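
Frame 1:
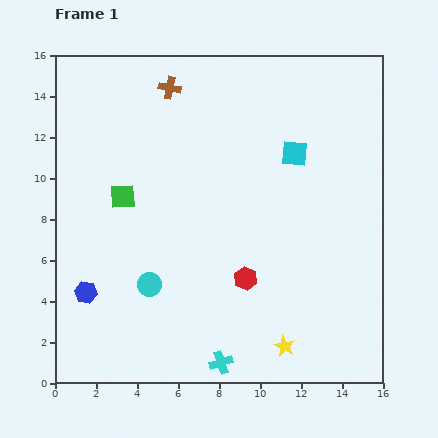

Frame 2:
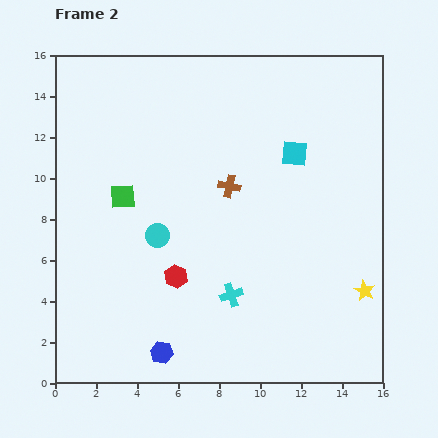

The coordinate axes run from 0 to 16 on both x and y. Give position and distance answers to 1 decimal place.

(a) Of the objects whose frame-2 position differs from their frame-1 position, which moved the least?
the cyan circle

(moved 2.4)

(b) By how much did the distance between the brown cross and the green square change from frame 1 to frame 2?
-0.6

Distance in frame 1: 5.8. Distance in frame 2: 5.2.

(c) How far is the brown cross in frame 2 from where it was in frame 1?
5.6

The brown cross moved from (5.6, 14.4) to (8.5, 9.6), a distance of √(2.9² + 4.8²) ≈ 5.6.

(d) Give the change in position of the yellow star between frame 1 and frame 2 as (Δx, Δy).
(3.9, 2.7)

The yellow star was at (11.2, 1.8) in frame 1 and (15.1, 4.5) in frame 2.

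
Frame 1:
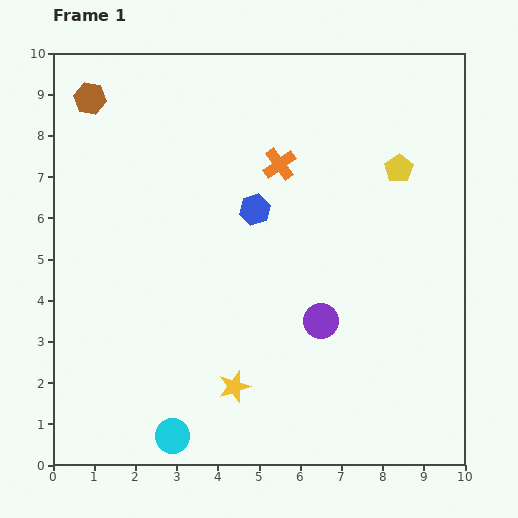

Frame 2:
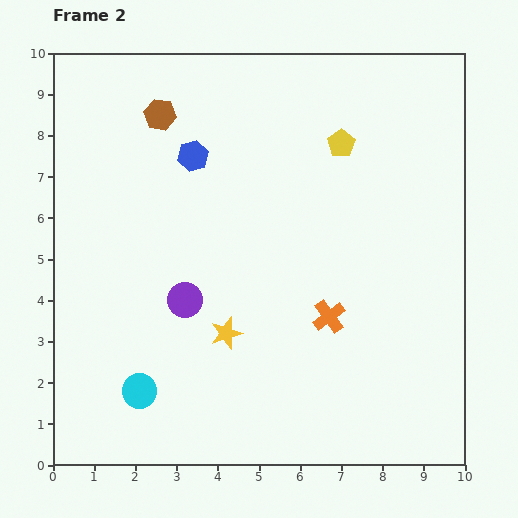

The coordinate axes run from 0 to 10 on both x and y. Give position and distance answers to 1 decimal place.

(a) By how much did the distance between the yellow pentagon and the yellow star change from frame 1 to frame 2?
-1.2

Distance in frame 1: 6.6. Distance in frame 2: 5.4.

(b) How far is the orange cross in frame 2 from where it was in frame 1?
3.9

The orange cross moved from (5.5, 7.3) to (6.7, 3.6), a distance of √(1.2² + 3.7²) ≈ 3.9.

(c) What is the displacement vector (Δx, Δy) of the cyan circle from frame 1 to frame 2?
(-0.8, 1.1)

The cyan circle was at (2.9, 0.7) in frame 1 and (2.1, 1.8) in frame 2.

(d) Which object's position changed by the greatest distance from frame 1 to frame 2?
the orange cross

(moved 3.9; next 3.3)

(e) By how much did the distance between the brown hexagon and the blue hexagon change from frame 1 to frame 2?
-3.5

Distance in frame 1: 4.8. Distance in frame 2: 1.3.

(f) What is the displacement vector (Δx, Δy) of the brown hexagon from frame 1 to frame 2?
(1.7, -0.4)

The brown hexagon was at (0.9, 8.9) in frame 1 and (2.6, 8.5) in frame 2.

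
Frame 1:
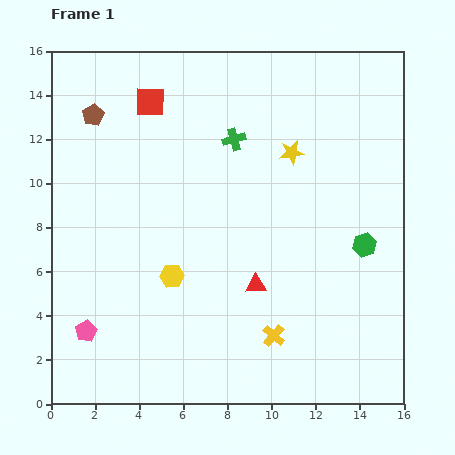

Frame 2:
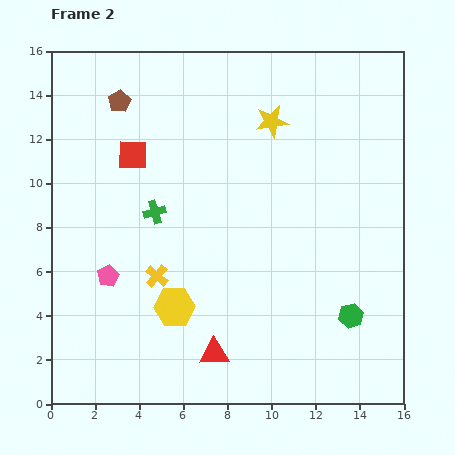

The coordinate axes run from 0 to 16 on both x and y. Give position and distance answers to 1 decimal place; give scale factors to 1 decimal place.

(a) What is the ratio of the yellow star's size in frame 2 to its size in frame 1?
1.3×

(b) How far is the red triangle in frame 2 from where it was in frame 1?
3.6

The red triangle moved from (9.3, 5.4) to (7.4, 2.3), a distance of √(1.9² + 3.1²) ≈ 3.6.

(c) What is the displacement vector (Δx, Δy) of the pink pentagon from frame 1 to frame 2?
(1.0, 2.5)

The pink pentagon was at (1.6, 3.3) in frame 1 and (2.6, 5.8) in frame 2.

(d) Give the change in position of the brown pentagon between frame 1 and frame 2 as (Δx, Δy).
(1.2, 0.6)

The brown pentagon was at (1.9, 13.1) in frame 1 and (3.1, 13.7) in frame 2.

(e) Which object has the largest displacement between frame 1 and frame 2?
the yellow cross

(moved 5.9; next 4.9)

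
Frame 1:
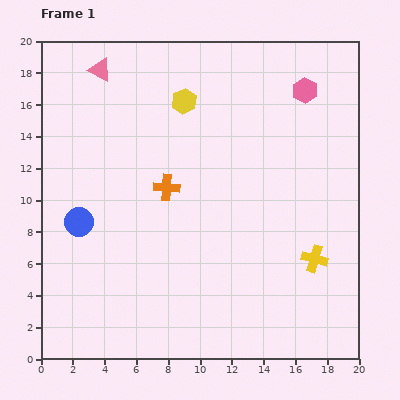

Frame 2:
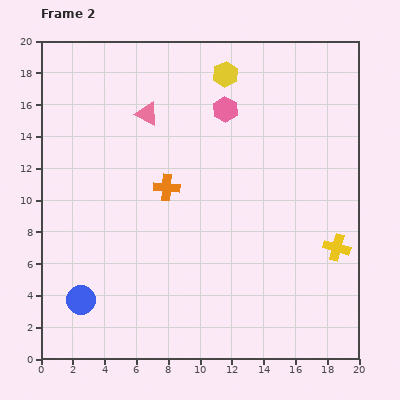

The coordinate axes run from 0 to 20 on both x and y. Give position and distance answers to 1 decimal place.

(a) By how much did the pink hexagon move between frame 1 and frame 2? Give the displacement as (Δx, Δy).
(-5.0, -1.2)

The pink hexagon was at (16.6, 16.9) in frame 1 and (11.6, 15.7) in frame 2.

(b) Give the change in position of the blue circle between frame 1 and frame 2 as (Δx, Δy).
(0.1, -4.9)

The blue circle was at (2.4, 8.6) in frame 1 and (2.5, 3.7) in frame 2.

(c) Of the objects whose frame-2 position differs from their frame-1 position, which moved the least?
the yellow cross

(moved 1.6)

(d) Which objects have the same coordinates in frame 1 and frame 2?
the orange cross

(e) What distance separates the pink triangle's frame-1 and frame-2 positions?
4.1

The pink triangle moved from (3.7, 18.2) to (6.7, 15.4), a distance of √(3.0² + 2.8²) ≈ 4.1.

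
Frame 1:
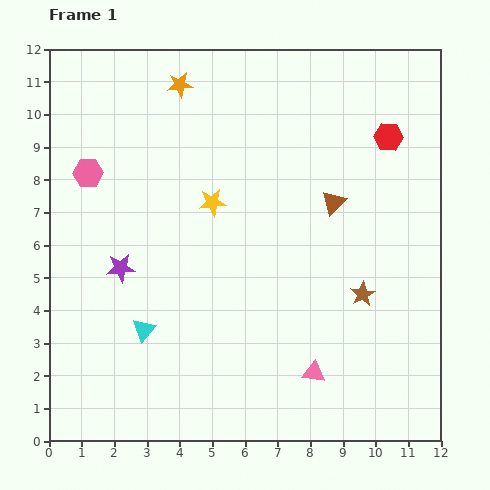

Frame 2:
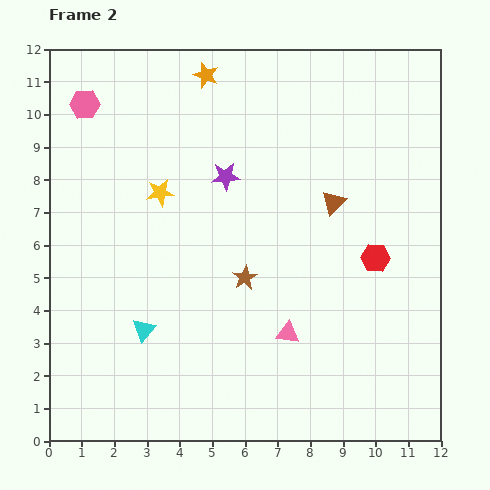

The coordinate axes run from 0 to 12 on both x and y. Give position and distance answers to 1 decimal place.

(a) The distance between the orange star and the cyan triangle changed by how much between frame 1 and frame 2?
+0.4

Distance in frame 1: 7.6. Distance in frame 2: 8.0.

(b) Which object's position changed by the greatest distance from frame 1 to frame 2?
the purple star

(moved 4.3; next 3.7)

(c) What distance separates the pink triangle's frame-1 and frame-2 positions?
1.4

The pink triangle moved from (8.1, 2.1) to (7.3, 3.3), a distance of √(0.8² + 1.2²) ≈ 1.4.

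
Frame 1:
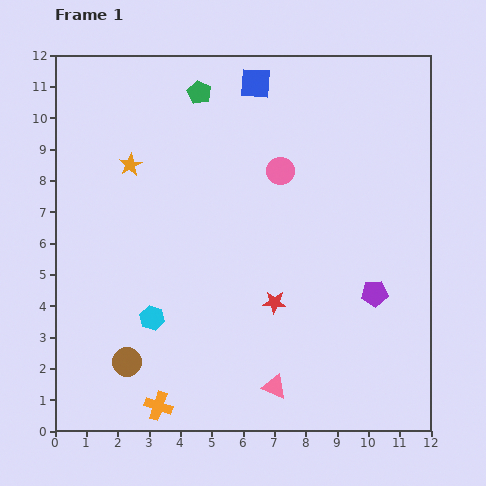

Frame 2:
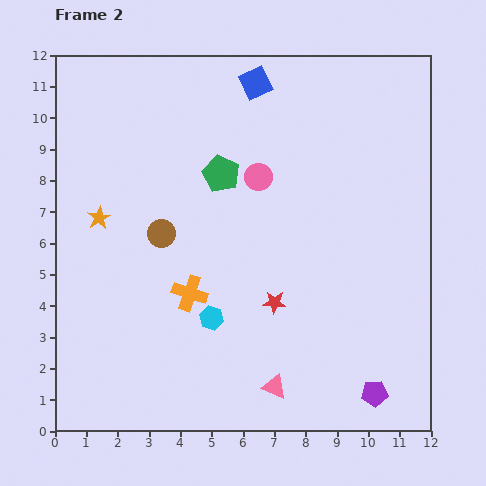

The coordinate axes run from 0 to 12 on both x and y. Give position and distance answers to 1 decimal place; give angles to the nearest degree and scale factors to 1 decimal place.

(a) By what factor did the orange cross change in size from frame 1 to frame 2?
1.3×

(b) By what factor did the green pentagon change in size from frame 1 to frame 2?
1.6×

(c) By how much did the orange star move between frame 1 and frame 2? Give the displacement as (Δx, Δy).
(-1.0, -1.7)

The orange star was at (2.4, 8.5) in frame 1 and (1.4, 6.8) in frame 2.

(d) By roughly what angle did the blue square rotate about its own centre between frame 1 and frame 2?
28° counter-clockwise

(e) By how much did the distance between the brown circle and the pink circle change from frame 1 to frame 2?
-4.2

Distance in frame 1: 7.8. Distance in frame 2: 3.6.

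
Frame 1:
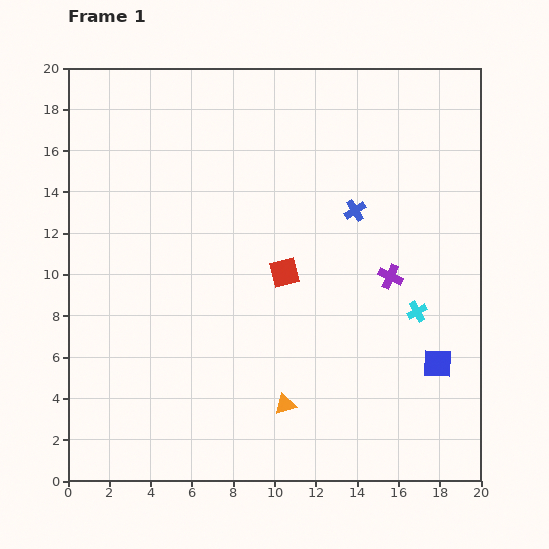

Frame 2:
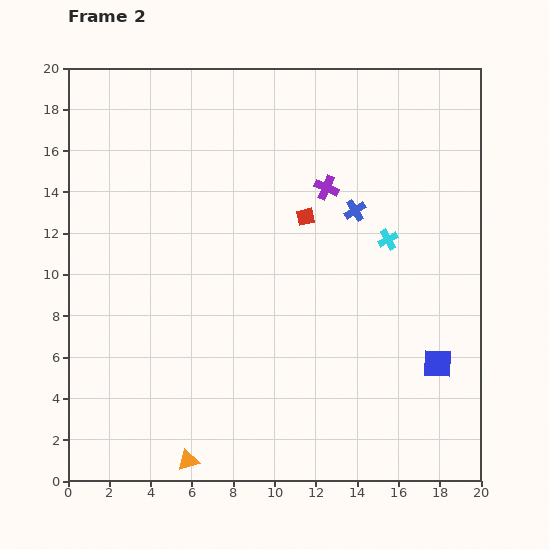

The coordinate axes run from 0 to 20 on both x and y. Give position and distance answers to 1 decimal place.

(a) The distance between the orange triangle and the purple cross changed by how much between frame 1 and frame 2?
+6.8

Distance in frame 1: 8.0. Distance in frame 2: 14.8.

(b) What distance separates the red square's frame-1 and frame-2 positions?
2.9

The red square moved from (10.5, 10.1) to (11.5, 12.8), a distance of √(1.0² + 2.7²) ≈ 2.9.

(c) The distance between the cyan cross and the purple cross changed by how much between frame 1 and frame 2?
+1.8

Distance in frame 1: 2.1. Distance in frame 2: 3.9.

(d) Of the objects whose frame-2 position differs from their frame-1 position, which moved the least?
the red square

(moved 2.9)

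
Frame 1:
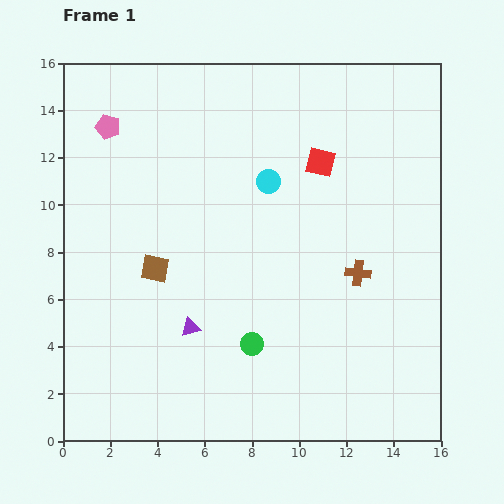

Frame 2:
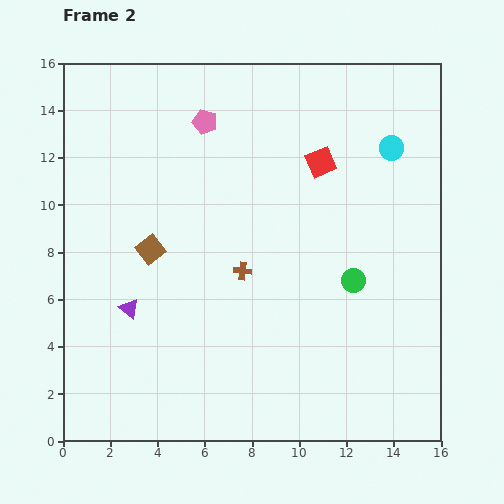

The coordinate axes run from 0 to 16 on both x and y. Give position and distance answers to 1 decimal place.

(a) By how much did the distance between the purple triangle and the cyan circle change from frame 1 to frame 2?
+6.0

Distance in frame 1: 7.0. Distance in frame 2: 13.0.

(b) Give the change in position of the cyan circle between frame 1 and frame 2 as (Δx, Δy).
(5.2, 1.4)

The cyan circle was at (8.7, 11.0) in frame 1 and (13.9, 12.4) in frame 2.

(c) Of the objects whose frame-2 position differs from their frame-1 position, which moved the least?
the brown square

(moved 0.8)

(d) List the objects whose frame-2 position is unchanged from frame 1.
the red square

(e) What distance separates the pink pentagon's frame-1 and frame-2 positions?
4.1

The pink pentagon moved from (1.9, 13.3) to (6.0, 13.5), a distance of √(4.1² + 0.2²) ≈ 4.1.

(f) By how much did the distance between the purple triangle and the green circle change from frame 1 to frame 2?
+6.9

Distance in frame 1: 2.7. Distance in frame 2: 9.6.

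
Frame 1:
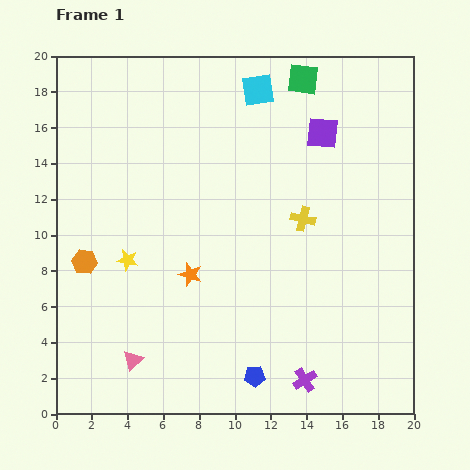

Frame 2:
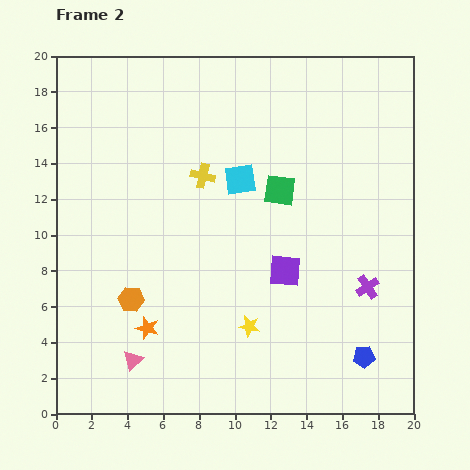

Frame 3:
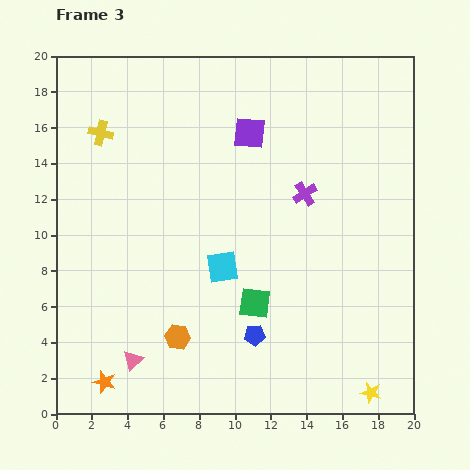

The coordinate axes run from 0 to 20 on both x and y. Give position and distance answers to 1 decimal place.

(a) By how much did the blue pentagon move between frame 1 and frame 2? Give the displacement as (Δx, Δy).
(6.1, 1.1)

The blue pentagon was at (11.1, 2.1) in frame 1 and (17.2, 3.2) in frame 2.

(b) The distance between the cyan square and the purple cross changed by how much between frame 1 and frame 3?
-10.2

Distance in frame 1: 16.4. Distance in frame 3: 6.2.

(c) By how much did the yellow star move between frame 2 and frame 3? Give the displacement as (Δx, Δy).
(6.8, -3.7)

The yellow star was at (10.8, 4.9) in frame 2 and (17.6, 1.2) in frame 3.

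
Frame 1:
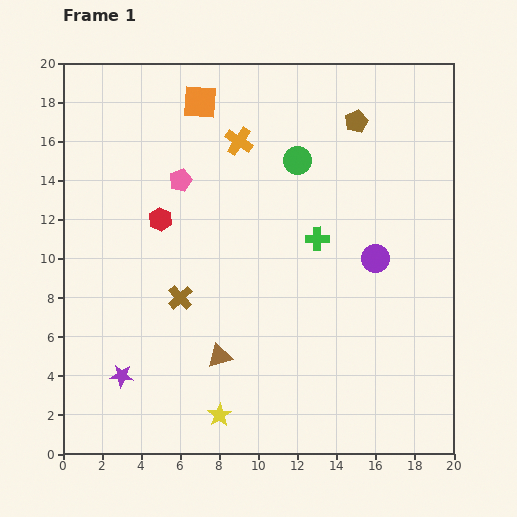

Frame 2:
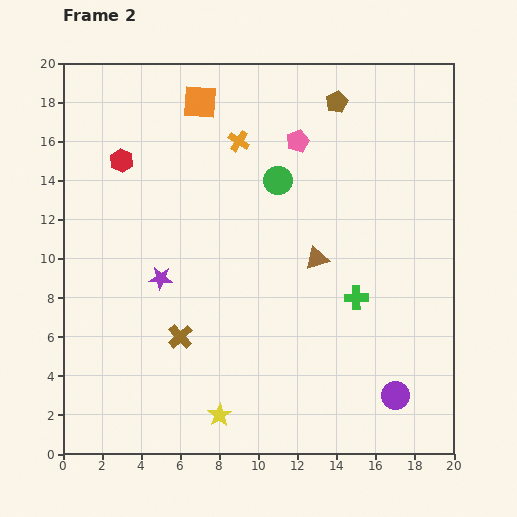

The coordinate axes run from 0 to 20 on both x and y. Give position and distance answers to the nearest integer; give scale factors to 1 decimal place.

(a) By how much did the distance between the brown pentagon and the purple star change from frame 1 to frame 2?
-5

Distance in frame 1: 18. Distance in frame 2: 13.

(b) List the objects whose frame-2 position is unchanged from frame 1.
the orange square, the yellow star, the orange cross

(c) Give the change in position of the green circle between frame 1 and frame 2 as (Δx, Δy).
(-1, -1)

The green circle was at (12, 15) in frame 1 and (11, 14) in frame 2.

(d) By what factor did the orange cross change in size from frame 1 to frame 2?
0.8×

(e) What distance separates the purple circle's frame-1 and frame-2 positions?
7

The purple circle moved from (16, 10) to (17, 3), a distance of √(1² + 7²) ≈ 7.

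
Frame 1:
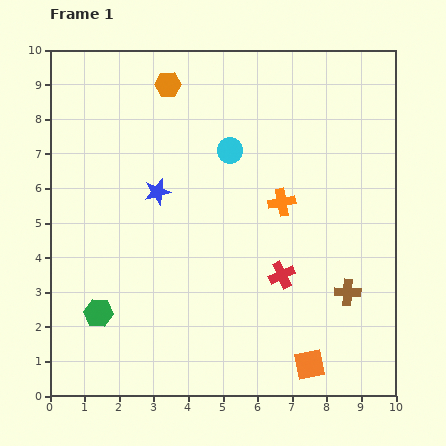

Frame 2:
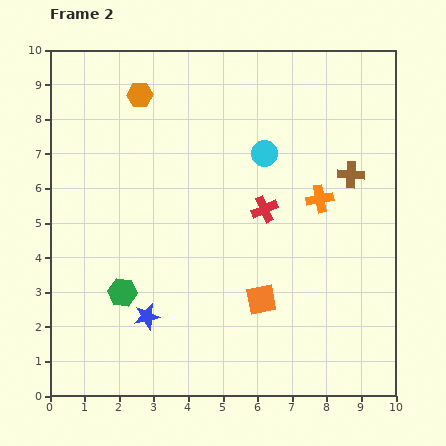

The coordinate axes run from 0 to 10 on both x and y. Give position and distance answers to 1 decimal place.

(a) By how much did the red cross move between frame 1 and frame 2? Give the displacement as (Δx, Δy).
(-0.5, 1.9)

The red cross was at (6.7, 3.5) in frame 1 and (6.2, 5.4) in frame 2.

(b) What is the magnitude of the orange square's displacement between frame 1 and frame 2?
2.4

The orange square moved from (7.5, 0.9) to (6.1, 2.8), a distance of √(1.4² + 1.9²) ≈ 2.4.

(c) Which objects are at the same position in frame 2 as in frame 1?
none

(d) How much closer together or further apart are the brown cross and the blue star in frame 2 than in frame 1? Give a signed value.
+1.0

Distance in frame 1: 6.2. Distance in frame 2: 7.2.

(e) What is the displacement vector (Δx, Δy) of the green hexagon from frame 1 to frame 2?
(0.7, 0.6)

The green hexagon was at (1.4, 2.4) in frame 1 and (2.1, 3.0) in frame 2.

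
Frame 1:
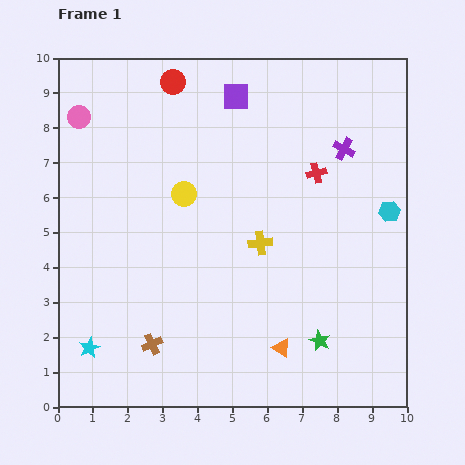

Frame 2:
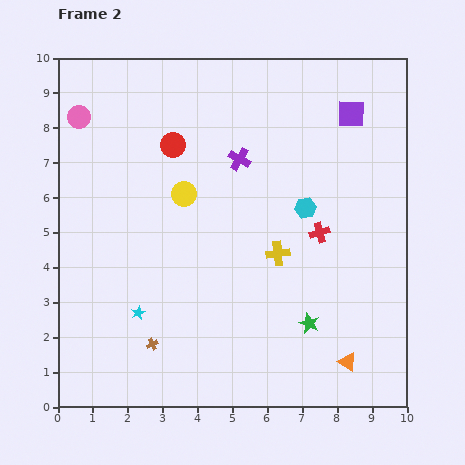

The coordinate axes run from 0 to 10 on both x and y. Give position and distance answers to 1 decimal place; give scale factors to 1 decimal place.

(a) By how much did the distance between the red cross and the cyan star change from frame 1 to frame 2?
-2.5

Distance in frame 1: 8.2. Distance in frame 2: 5.7.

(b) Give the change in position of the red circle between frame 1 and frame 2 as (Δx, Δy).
(0.0, -1.8)

The red circle was at (3.3, 9.3) in frame 1 and (3.3, 7.5) in frame 2.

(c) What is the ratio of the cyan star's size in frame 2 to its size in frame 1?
0.7×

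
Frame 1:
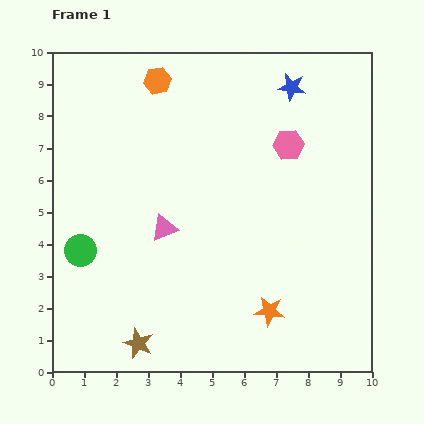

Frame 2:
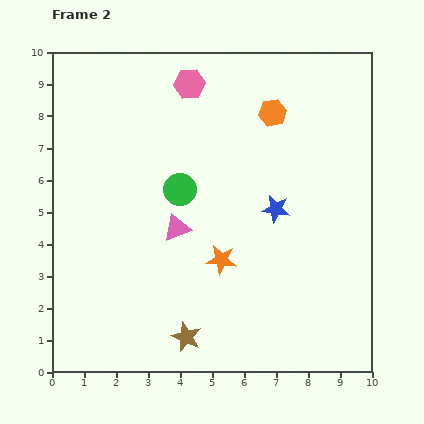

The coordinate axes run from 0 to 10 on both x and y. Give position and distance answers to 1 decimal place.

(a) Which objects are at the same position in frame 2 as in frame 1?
none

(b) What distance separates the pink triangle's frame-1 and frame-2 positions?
0.4

The pink triangle moved from (3.5, 4.5) to (3.9, 4.5), a distance of √(0.4² + 0.0²) ≈ 0.4.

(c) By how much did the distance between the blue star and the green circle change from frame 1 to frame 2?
-5.2

Distance in frame 1: 8.3. Distance in frame 2: 3.1.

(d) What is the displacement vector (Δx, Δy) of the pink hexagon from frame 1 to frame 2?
(-3.1, 1.9)

The pink hexagon was at (7.4, 7.1) in frame 1 and (4.3, 9.0) in frame 2.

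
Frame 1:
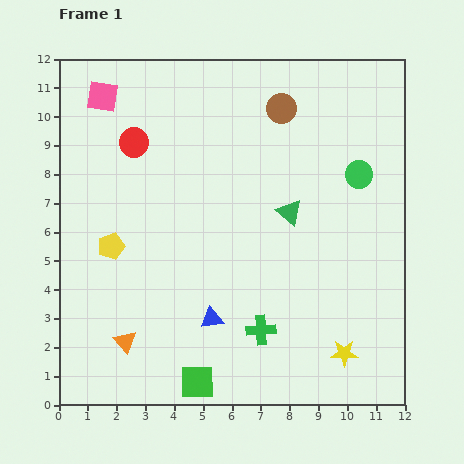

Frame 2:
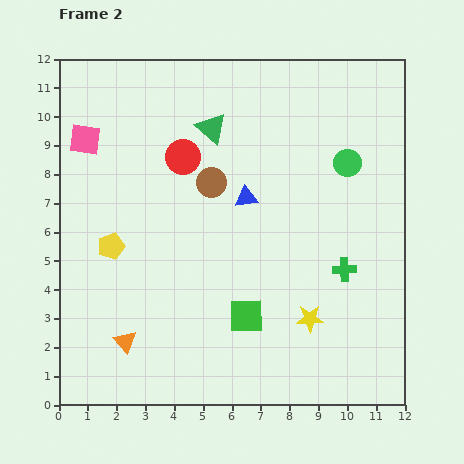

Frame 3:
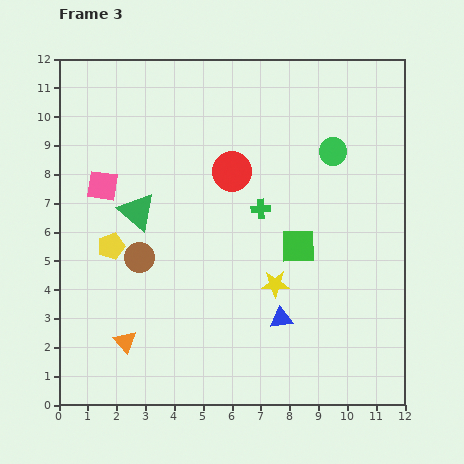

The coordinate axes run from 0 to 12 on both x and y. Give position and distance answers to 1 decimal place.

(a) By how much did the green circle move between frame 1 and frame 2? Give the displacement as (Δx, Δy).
(-0.4, 0.4)

The green circle was at (10.4, 8.0) in frame 1 and (10.0, 8.4) in frame 2.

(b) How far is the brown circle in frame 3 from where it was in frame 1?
7.1

The brown circle moved from (7.7, 10.3) to (2.8, 5.1), a distance of √(4.9² + 5.2²) ≈ 7.1.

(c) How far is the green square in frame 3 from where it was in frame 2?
3.0

The green square moved from (6.5, 3.1) to (8.3, 5.5), a distance of √(1.8² + 2.4²) ≈ 3.0.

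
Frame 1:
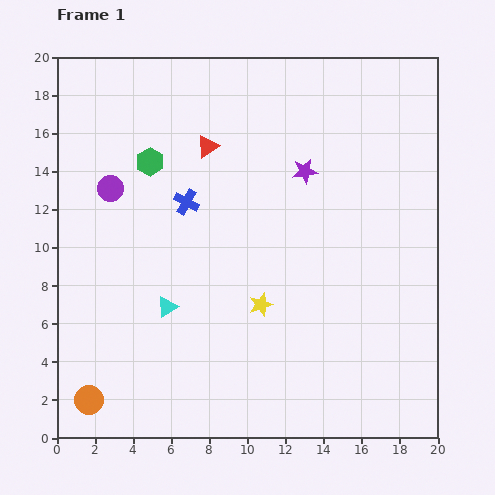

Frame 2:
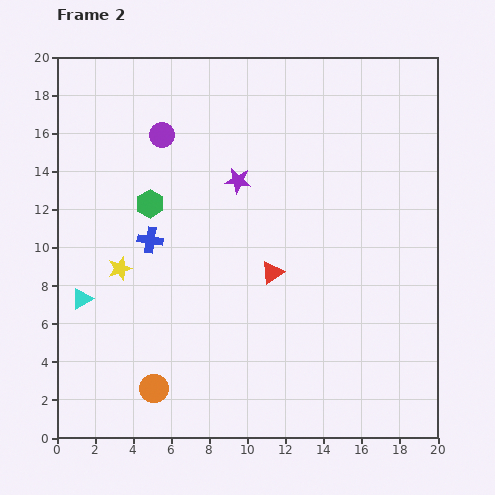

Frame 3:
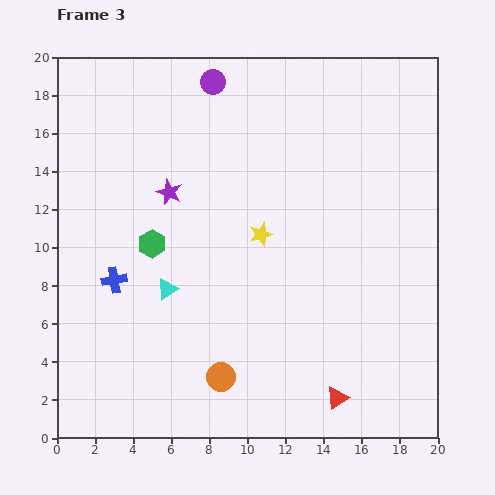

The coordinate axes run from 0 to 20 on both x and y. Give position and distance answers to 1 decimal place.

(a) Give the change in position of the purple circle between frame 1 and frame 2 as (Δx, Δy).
(2.7, 2.8)

The purple circle was at (2.8, 13.1) in frame 1 and (5.5, 15.9) in frame 2.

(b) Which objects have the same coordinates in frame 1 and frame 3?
none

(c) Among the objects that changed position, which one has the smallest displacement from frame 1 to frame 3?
the cyan triangle

(moved 0.9)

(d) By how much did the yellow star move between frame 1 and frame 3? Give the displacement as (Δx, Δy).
(0.0, 3.7)

The yellow star was at (10.7, 7.0) in frame 1 and (10.7, 10.7) in frame 3.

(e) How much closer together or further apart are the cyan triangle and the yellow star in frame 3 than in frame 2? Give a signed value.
+3.1

Distance in frame 2: 2.6. Distance in frame 3: 5.7.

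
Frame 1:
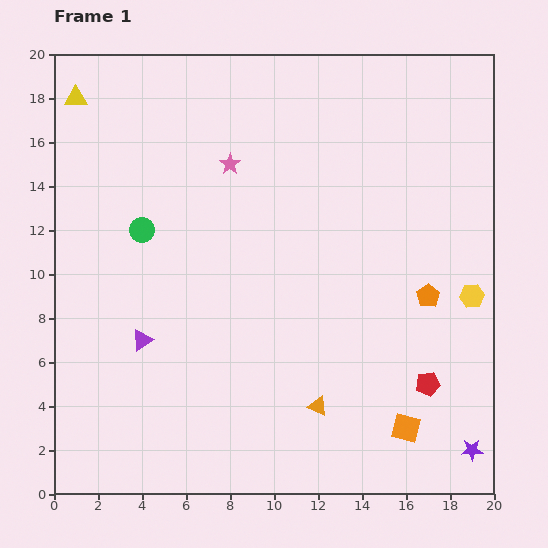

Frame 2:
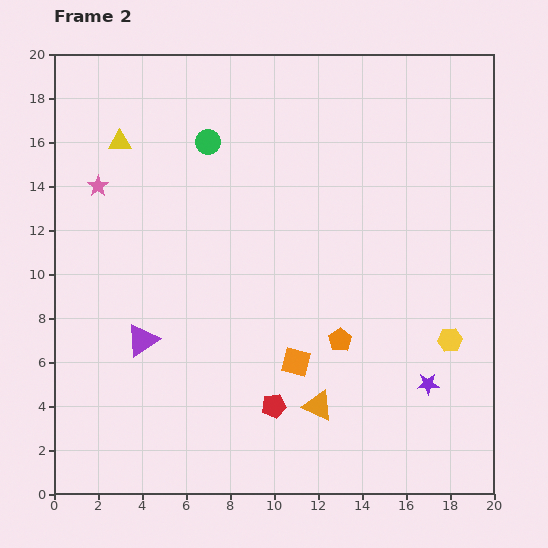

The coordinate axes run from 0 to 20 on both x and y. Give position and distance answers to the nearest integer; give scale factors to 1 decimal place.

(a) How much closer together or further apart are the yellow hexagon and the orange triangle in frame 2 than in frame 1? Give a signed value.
-2

Distance in frame 1: 9. Distance in frame 2: 7.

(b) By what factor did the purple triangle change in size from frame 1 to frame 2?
1.6×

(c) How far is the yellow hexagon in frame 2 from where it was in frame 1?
2

The yellow hexagon moved from (19, 9) to (18, 7), a distance of √(1² + 2²) ≈ 2.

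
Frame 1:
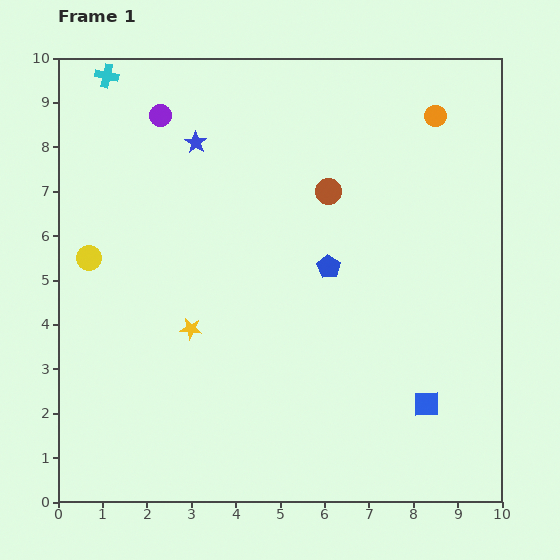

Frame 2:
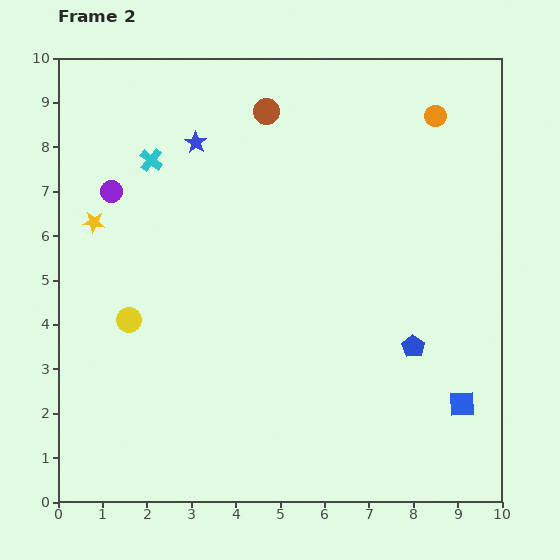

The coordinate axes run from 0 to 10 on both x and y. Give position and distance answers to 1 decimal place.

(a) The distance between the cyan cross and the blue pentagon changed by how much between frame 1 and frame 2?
+0.6

Distance in frame 1: 6.6. Distance in frame 2: 7.2.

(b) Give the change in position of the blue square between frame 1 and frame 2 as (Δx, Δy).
(0.8, 0.0)

The blue square was at (8.3, 2.2) in frame 1 and (9.1, 2.2) in frame 2.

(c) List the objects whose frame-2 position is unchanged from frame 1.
the orange circle, the blue star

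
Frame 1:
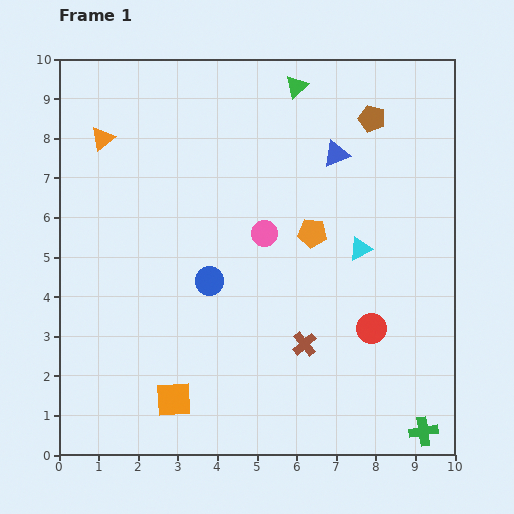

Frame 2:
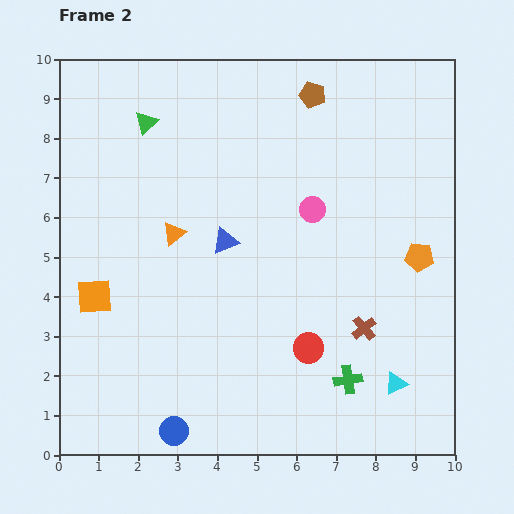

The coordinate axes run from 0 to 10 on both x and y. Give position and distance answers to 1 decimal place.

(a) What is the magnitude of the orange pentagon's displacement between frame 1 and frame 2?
2.8

The orange pentagon moved from (6.4, 5.6) to (9.1, 5.0), a distance of √(2.7² + 0.6²) ≈ 2.8.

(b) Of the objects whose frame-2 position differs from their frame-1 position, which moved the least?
the pink circle

(moved 1.3)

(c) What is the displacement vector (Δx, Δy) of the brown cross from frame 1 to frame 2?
(1.5, 0.4)

The brown cross was at (6.2, 2.8) in frame 1 and (7.7, 3.2) in frame 2.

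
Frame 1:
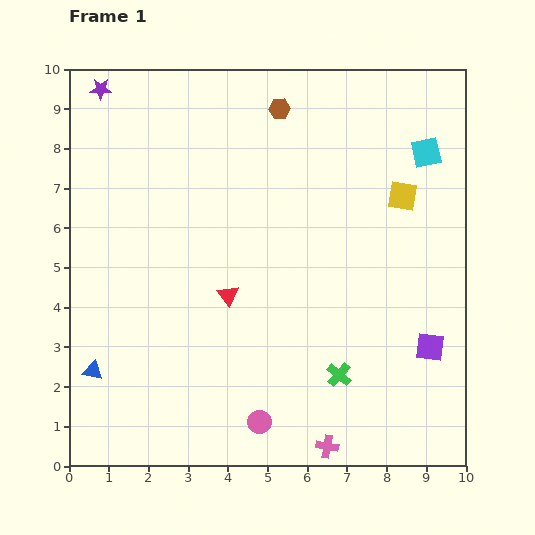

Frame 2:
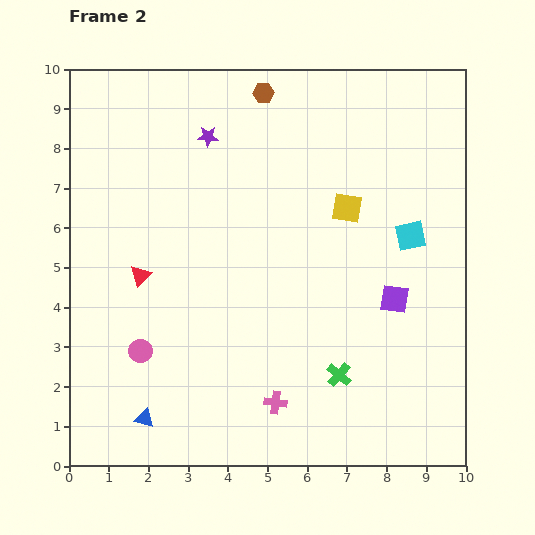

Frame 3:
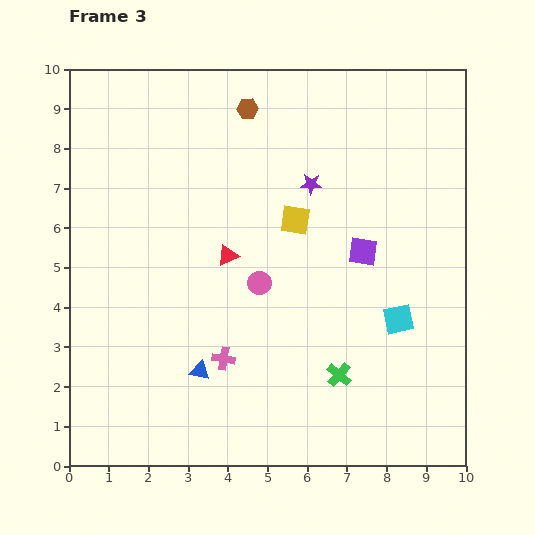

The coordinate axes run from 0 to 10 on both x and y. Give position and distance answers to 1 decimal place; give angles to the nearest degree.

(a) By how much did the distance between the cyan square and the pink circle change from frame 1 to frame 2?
-0.6

Distance in frame 1: 8.0. Distance in frame 2: 7.4.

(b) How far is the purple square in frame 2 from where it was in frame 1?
1.5

The purple square moved from (9.1, 3.0) to (8.2, 4.2), a distance of √(0.9² + 1.2²) ≈ 1.5.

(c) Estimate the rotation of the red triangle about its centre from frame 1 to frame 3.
41° clockwise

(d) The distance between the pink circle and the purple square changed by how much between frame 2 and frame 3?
-3.8

Distance in frame 2: 6.5. Distance in frame 3: 2.7.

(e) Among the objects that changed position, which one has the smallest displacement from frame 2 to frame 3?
the brown hexagon

(moved 0.6)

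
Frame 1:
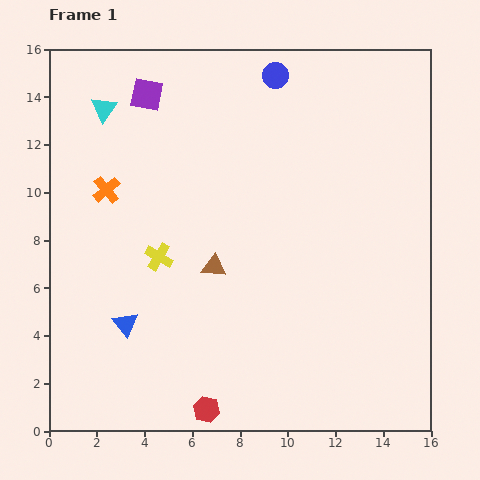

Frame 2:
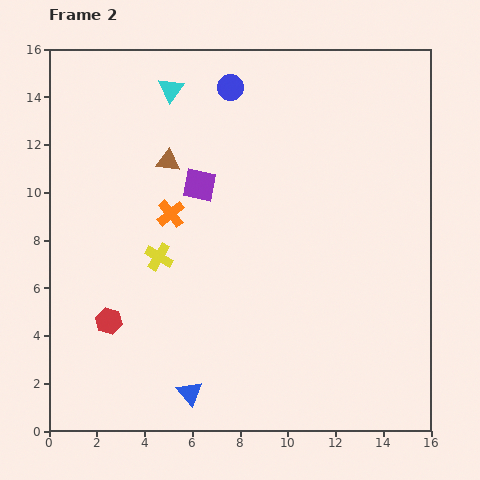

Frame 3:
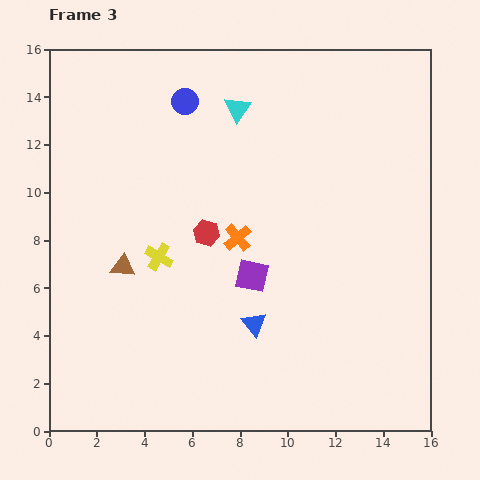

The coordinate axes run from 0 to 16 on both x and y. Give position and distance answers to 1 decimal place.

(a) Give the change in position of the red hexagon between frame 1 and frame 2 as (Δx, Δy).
(-4.1, 3.7)

The red hexagon was at (6.6, 0.9) in frame 1 and (2.5, 4.6) in frame 2.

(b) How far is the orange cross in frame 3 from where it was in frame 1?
5.9

The orange cross moved from (2.4, 10.1) to (7.9, 8.1), a distance of √(5.5² + 2.0²) ≈ 5.9.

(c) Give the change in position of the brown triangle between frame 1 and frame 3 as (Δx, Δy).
(-3.8, 0.0)

The brown triangle was at (6.9, 6.9) in frame 1 and (3.1, 6.9) in frame 3.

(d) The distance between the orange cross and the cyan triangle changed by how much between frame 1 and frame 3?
+2.0

Distance in frame 1: 3.4. Distance in frame 3: 5.4.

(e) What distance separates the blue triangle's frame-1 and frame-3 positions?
5.4

The blue triangle moved from (3.2, 4.5) to (8.6, 4.5), a distance of √(5.4² + 0.0²) ≈ 5.4.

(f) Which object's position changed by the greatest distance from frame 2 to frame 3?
the red hexagon

(moved 5.5; next 4.8)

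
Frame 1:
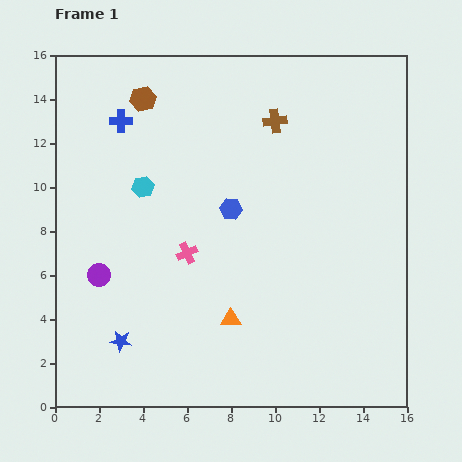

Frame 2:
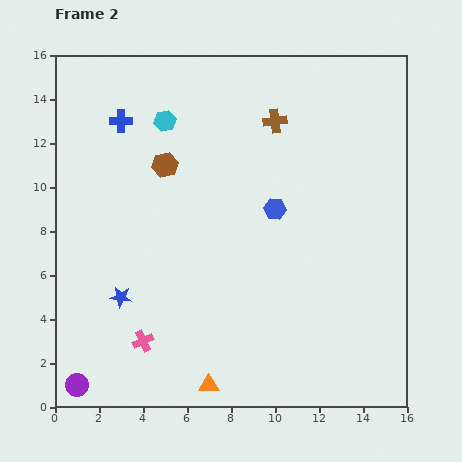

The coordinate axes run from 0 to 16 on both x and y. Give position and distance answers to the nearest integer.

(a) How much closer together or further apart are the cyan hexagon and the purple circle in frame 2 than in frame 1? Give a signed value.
+9

Distance in frame 1: 4. Distance in frame 2: 13.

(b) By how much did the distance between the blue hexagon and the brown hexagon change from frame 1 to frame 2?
-1

Distance in frame 1: 6. Distance in frame 2: 5.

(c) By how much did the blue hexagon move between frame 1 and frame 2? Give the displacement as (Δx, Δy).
(2, 0)

The blue hexagon was at (8, 9) in frame 1 and (10, 9) in frame 2.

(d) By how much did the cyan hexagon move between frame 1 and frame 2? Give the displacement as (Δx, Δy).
(1, 3)

The cyan hexagon was at (4, 10) in frame 1 and (5, 13) in frame 2.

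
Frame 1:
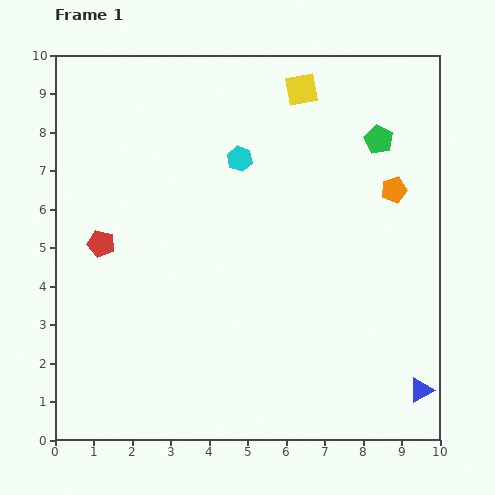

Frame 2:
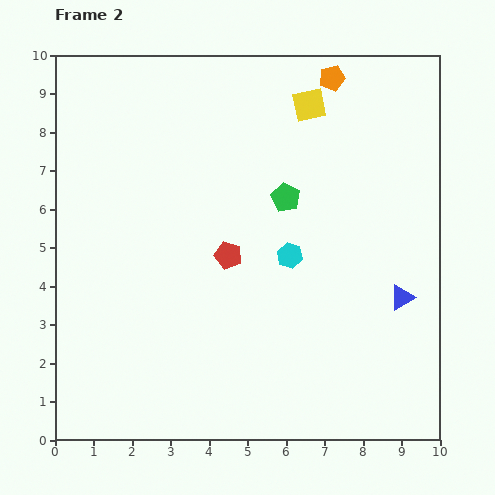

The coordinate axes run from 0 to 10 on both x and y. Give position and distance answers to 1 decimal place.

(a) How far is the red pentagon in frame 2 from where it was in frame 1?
3.3

The red pentagon moved from (1.2, 5.1) to (4.5, 4.8), a distance of √(3.3² + 0.3²) ≈ 3.3.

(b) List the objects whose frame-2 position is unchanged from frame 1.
none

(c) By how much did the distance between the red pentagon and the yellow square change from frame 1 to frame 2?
-2.2

Distance in frame 1: 6.6. Distance in frame 2: 4.4.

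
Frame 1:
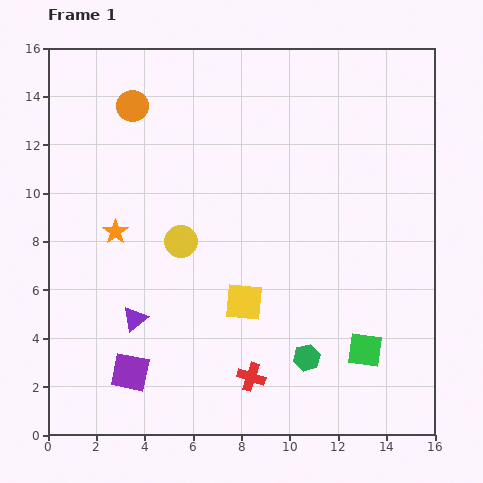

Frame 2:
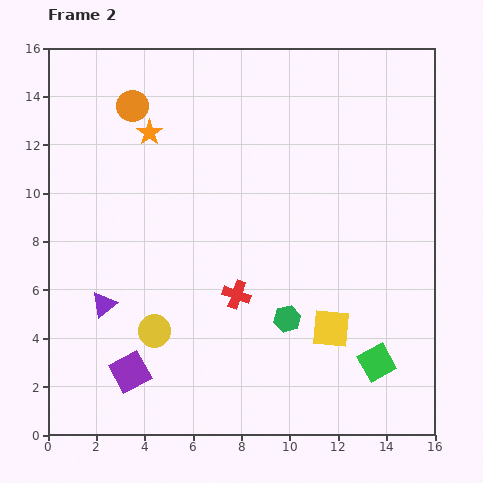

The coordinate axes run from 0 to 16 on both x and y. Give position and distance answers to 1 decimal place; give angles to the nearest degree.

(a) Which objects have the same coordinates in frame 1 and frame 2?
the purple square, the orange circle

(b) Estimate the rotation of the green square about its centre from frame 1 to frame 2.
37° counter-clockwise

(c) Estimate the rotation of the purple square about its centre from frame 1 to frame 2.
40° counter-clockwise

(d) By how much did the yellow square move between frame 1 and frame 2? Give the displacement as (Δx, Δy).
(3.6, -1.1)

The yellow square was at (8.1, 5.5) in frame 1 and (11.7, 4.4) in frame 2.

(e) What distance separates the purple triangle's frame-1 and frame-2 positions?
1.4

The purple triangle moved from (3.6, 4.8) to (2.3, 5.4), a distance of √(1.3² + 0.6²) ≈ 1.4.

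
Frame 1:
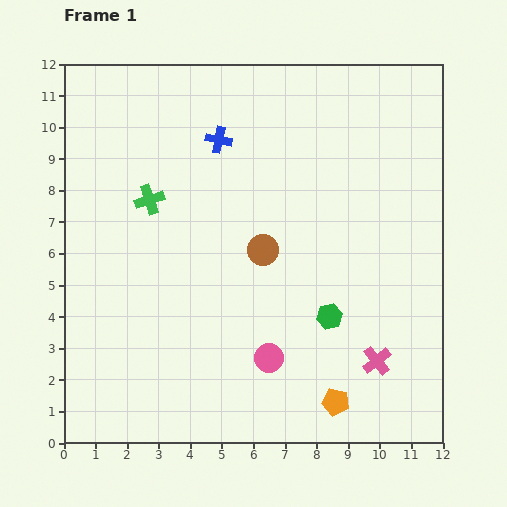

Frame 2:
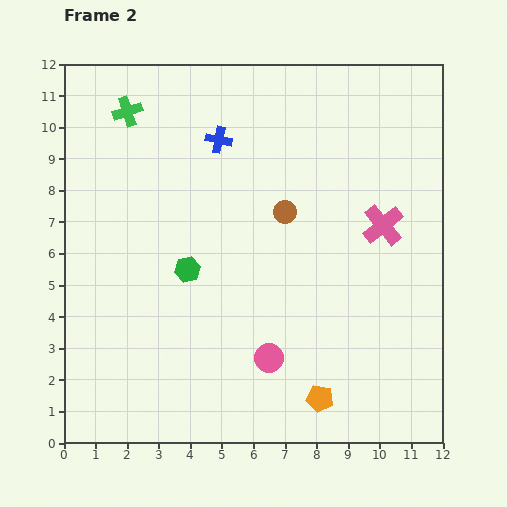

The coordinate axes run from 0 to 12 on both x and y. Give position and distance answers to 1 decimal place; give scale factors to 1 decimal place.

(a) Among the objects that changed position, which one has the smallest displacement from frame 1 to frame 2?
the orange pentagon

(moved 0.5)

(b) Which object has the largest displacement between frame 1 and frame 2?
the green hexagon

(moved 4.7; next 4.3)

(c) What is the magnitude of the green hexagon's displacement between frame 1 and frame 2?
4.7

The green hexagon moved from (8.4, 4.0) to (3.9, 5.5), a distance of √(4.5² + 1.5²) ≈ 4.7.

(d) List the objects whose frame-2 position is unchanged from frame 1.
the blue cross, the pink circle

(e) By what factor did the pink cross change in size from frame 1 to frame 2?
1.4×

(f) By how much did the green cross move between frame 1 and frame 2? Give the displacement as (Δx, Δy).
(-0.7, 2.8)

The green cross was at (2.7, 7.7) in frame 1 and (2.0, 10.5) in frame 2.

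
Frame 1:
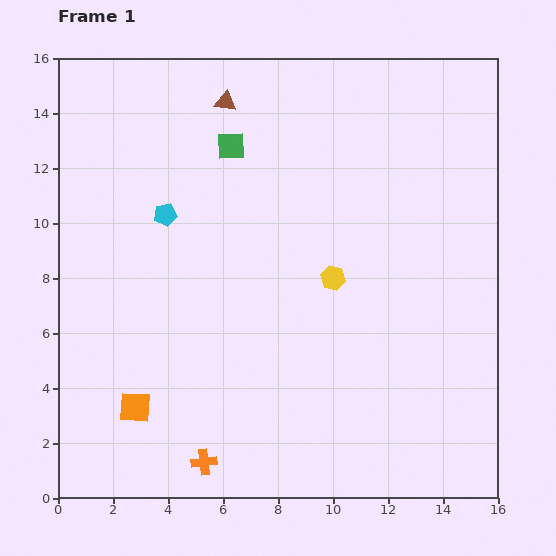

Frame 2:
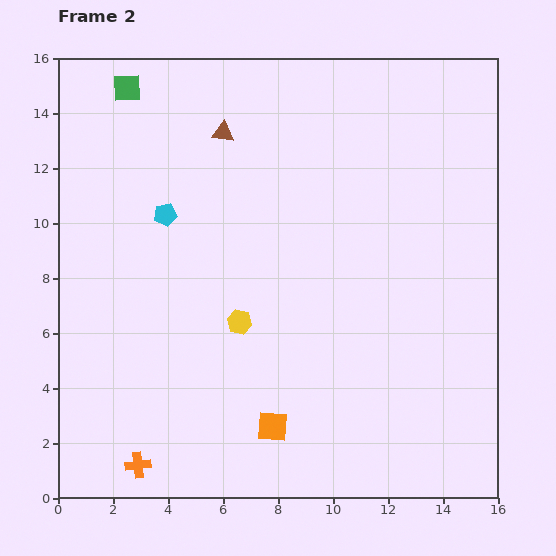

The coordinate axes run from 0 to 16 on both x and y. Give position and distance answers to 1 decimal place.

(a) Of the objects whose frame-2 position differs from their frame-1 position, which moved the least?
the brown triangle

(moved 1.1)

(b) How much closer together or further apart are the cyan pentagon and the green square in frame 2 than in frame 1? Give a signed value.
+1.3

Distance in frame 1: 3.5. Distance in frame 2: 4.8.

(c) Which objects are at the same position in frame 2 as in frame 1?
the cyan pentagon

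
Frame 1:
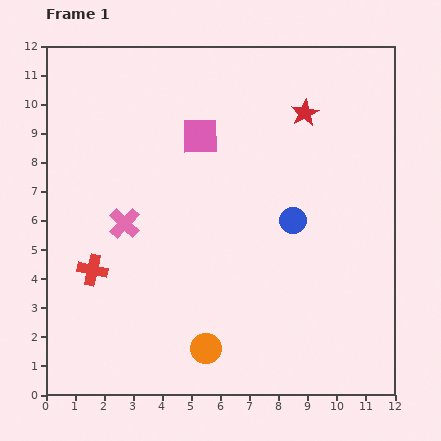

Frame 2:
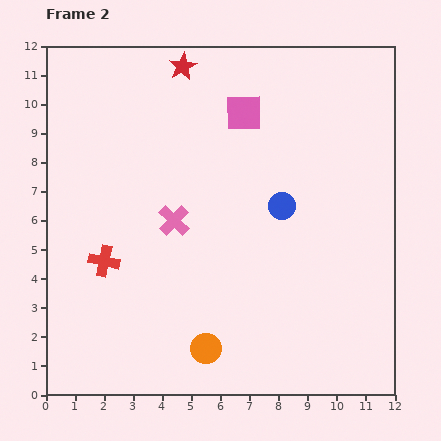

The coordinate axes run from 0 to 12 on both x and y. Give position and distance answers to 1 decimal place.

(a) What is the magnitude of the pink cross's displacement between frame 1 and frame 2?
1.7

The pink cross moved from (2.7, 5.9) to (4.4, 6.0), a distance of √(1.7² + 0.1²) ≈ 1.7.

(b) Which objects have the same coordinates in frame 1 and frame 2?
the orange circle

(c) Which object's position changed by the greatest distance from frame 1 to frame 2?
the red star

(moved 4.5; next 1.7)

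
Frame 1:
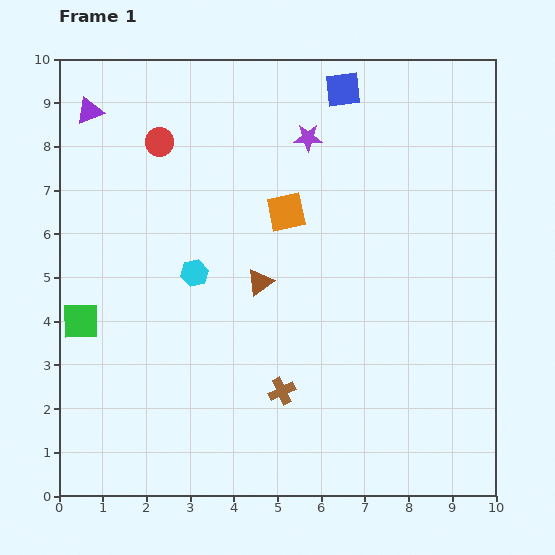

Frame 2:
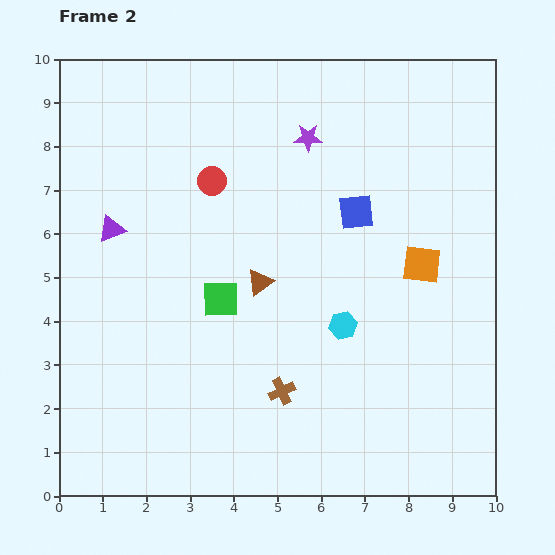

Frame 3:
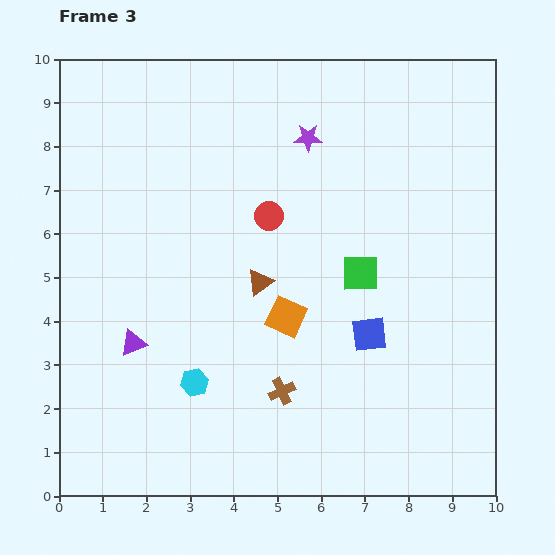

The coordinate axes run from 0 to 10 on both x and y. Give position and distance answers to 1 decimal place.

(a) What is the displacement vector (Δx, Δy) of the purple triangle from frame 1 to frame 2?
(0.5, -2.7)

The purple triangle was at (0.7, 8.8) in frame 1 and (1.2, 6.1) in frame 2.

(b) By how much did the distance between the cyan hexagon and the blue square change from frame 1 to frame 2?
-2.8

Distance in frame 1: 5.4. Distance in frame 2: 2.6.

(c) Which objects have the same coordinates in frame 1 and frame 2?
the brown triangle, the purple star, the brown cross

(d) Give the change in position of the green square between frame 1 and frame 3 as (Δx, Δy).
(6.4, 1.1)

The green square was at (0.5, 4.0) in frame 1 and (6.9, 5.1) in frame 3.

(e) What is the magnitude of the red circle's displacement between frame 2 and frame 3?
1.5

The red circle moved from (3.5, 7.2) to (4.8, 6.4), a distance of √(1.3² + 0.8²) ≈ 1.5.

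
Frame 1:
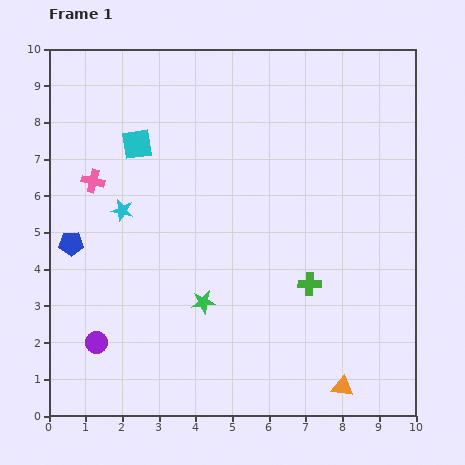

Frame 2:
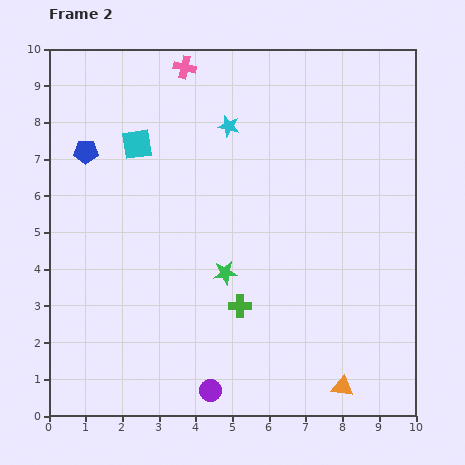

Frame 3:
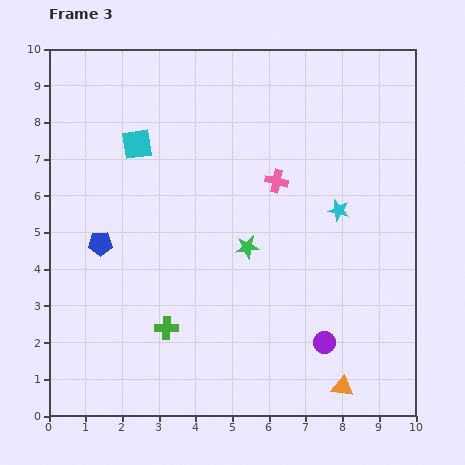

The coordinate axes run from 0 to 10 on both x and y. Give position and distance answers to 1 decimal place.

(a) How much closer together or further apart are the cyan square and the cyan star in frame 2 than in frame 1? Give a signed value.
+0.7

Distance in frame 1: 1.8. Distance in frame 2: 2.5.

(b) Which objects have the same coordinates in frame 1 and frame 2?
the orange triangle, the cyan square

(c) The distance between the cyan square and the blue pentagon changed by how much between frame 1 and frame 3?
-0.3

Distance in frame 1: 3.2. Distance in frame 3: 2.9.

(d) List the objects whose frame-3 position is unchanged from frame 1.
the orange triangle, the cyan square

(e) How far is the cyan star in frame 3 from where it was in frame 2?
3.8

The cyan star moved from (4.9, 7.9) to (7.9, 5.6), a distance of √(3.0² + 2.3²) ≈ 3.8.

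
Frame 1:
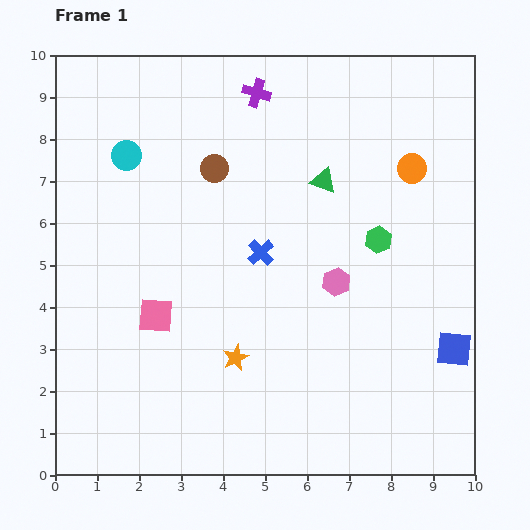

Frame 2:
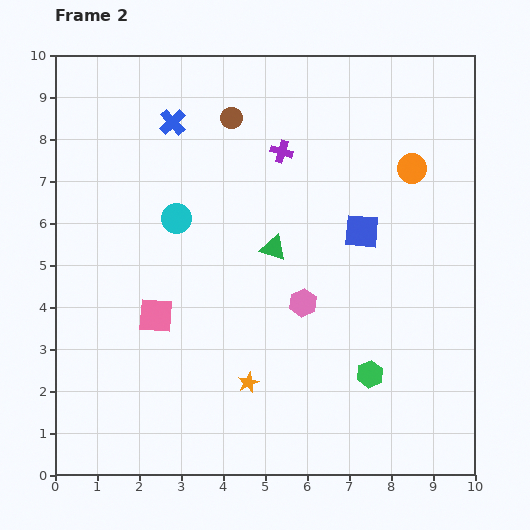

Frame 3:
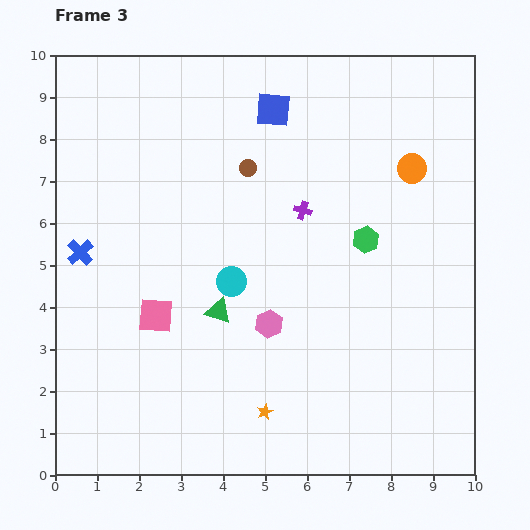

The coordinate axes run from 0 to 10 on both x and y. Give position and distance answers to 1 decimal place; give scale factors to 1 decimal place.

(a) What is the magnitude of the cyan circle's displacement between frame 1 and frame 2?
1.9

The cyan circle moved from (1.7, 7.6) to (2.9, 6.1), a distance of √(1.2² + 1.5²) ≈ 1.9.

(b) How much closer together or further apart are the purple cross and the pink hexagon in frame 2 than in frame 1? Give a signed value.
-1.3

Distance in frame 1: 4.9. Distance in frame 2: 3.6.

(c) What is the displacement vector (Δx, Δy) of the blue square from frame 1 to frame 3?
(-4.3, 5.7)

The blue square was at (9.5, 3.0) in frame 1 and (5.2, 8.7) in frame 3.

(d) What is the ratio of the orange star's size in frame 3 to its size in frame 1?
0.6×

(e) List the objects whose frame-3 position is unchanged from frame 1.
the pink square, the orange circle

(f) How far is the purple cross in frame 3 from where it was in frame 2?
1.5

The purple cross moved from (5.4, 7.7) to (5.9, 6.3), a distance of √(0.5² + 1.4²) ≈ 1.5.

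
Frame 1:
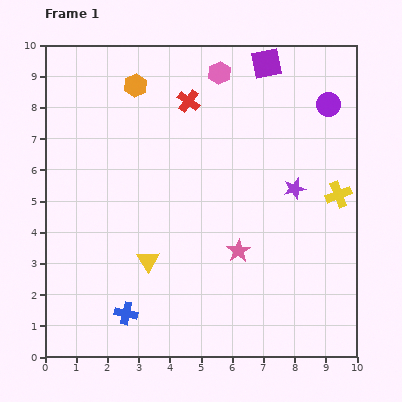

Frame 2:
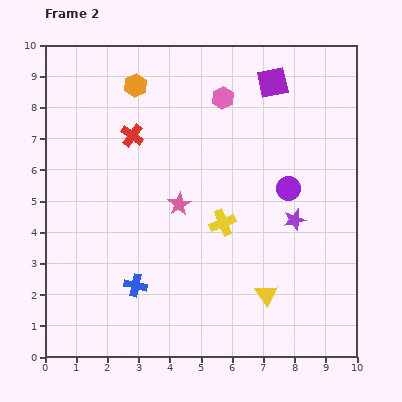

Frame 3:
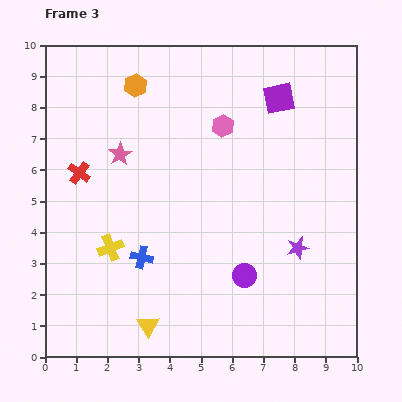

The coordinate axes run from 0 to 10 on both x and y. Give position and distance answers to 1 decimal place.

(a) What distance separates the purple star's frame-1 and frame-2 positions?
1.0

The purple star moved from (8.0, 5.4) to (8.0, 4.4), a distance of √(0.0² + 1.0²) ≈ 1.0.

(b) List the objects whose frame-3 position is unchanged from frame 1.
the orange hexagon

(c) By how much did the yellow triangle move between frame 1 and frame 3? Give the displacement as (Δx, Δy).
(0.0, -2.1)

The yellow triangle was at (3.3, 3.1) in frame 1 and (3.3, 1.0) in frame 3.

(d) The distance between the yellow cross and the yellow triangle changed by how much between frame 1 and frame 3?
-3.7

Distance in frame 1: 6.5. Distance in frame 3: 2.8.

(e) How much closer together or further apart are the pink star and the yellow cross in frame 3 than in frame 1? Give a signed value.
-0.7

Distance in frame 1: 3.7. Distance in frame 3: 3.0.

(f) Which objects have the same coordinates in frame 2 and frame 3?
the orange hexagon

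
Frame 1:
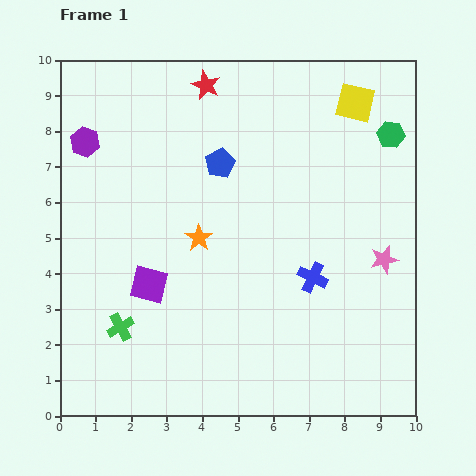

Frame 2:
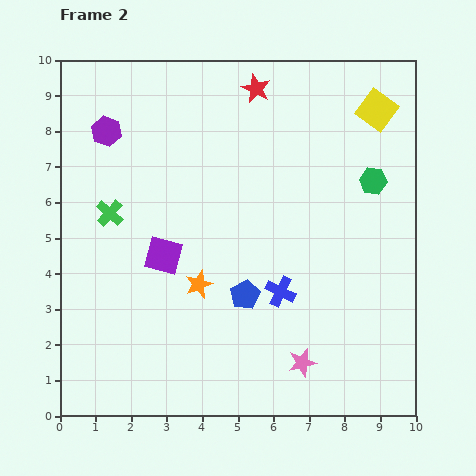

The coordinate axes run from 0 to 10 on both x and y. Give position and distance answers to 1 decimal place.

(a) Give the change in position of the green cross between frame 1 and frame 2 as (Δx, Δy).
(-0.3, 3.2)

The green cross was at (1.7, 2.5) in frame 1 and (1.4, 5.7) in frame 2.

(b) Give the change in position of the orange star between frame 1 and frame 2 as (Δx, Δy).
(0.0, -1.3)

The orange star was at (3.9, 5.0) in frame 1 and (3.9, 3.7) in frame 2.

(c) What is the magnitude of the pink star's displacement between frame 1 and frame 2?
3.7

The pink star moved from (9.1, 4.4) to (6.8, 1.5), a distance of √(2.3² + 2.9²) ≈ 3.7.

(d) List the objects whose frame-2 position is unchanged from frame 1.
none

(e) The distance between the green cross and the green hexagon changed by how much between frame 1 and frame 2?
-1.8

Distance in frame 1: 9.3. Distance in frame 2: 7.5.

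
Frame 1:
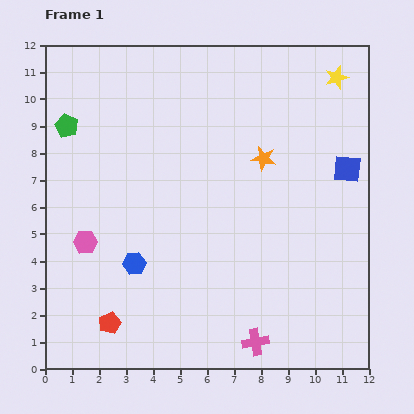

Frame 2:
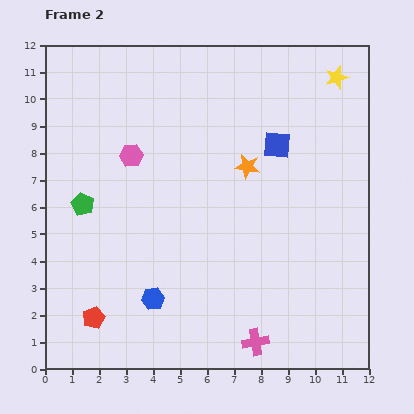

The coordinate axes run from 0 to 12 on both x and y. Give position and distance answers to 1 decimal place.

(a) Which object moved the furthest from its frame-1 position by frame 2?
the pink hexagon

(moved 3.6; next 3.0)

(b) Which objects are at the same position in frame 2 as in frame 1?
the pink cross, the yellow star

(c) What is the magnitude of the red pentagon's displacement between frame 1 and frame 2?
0.6

The red pentagon moved from (2.4, 1.7) to (1.8, 1.9), a distance of √(0.6² + 0.2²) ≈ 0.6.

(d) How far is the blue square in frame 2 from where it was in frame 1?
2.8

The blue square moved from (11.2, 7.4) to (8.6, 8.3), a distance of √(2.6² + 0.9²) ≈ 2.8.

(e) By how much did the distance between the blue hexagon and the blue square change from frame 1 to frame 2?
-1.3

Distance in frame 1: 8.6. Distance in frame 2: 7.3.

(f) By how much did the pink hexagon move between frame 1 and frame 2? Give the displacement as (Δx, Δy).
(1.7, 3.2)

The pink hexagon was at (1.5, 4.7) in frame 1 and (3.2, 7.9) in frame 2.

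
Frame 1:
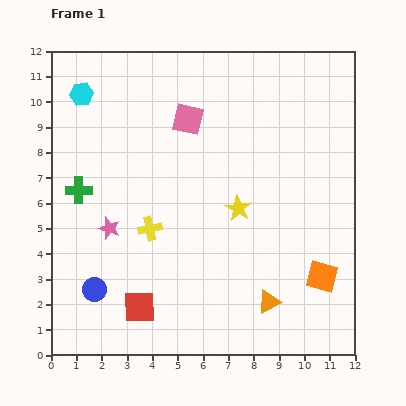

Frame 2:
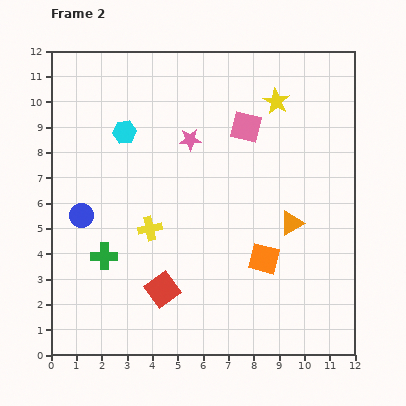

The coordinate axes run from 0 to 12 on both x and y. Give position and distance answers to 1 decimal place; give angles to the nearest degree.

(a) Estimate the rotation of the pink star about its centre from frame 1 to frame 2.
20° counter-clockwise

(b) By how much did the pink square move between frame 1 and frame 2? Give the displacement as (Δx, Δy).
(2.3, -0.3)

The pink square was at (5.4, 9.3) in frame 1 and (7.7, 9.0) in frame 2.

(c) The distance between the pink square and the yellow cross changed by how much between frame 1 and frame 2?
+0.9

Distance in frame 1: 4.6. Distance in frame 2: 5.5.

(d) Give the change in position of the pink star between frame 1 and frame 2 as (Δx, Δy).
(3.2, 3.5)

The pink star was at (2.3, 5.0) in frame 1 and (5.5, 8.5) in frame 2.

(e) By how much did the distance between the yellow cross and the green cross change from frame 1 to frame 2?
-1.1

Distance in frame 1: 3.2. Distance in frame 2: 2.1.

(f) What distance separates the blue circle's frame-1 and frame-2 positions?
2.9

The blue circle moved from (1.7, 2.6) to (1.2, 5.5), a distance of √(0.5² + 2.9²) ≈ 2.9.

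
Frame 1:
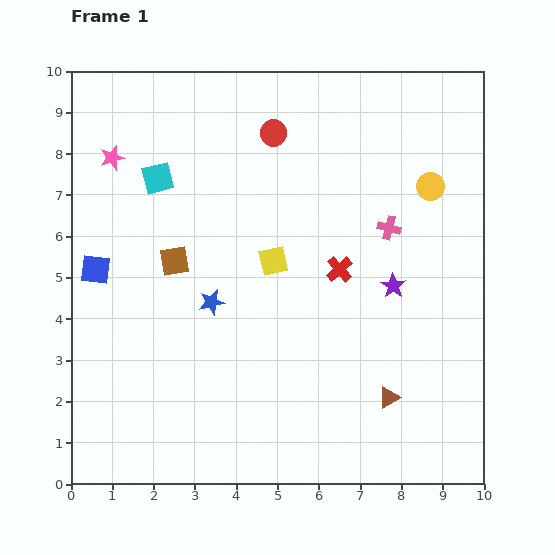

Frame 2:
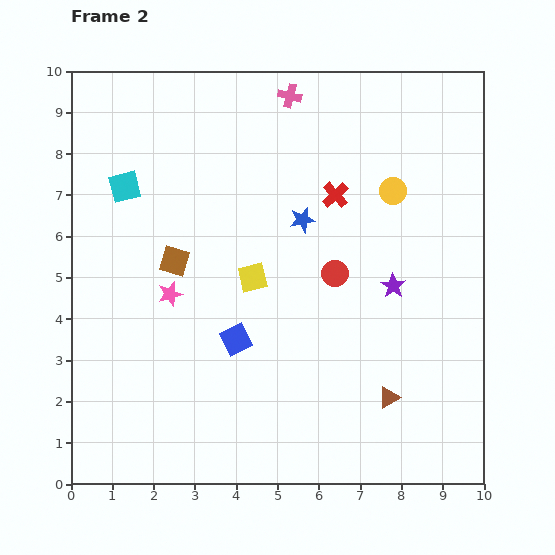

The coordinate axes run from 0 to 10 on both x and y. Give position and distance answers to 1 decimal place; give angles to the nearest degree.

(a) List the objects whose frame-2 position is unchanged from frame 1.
the brown square, the brown triangle, the purple star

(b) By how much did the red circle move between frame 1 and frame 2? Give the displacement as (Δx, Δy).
(1.5, -3.4)

The red circle was at (4.9, 8.5) in frame 1 and (6.4, 5.1) in frame 2.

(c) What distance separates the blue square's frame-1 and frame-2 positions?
3.8

The blue square moved from (0.6, 5.2) to (4.0, 3.5), a distance of √(3.4² + 1.7²) ≈ 3.8.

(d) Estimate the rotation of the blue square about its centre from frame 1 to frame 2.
33° counter-clockwise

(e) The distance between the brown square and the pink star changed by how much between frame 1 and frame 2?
-2.1

Distance in frame 1: 2.9. Distance in frame 2: 0.8.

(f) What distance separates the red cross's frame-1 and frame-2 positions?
1.8

The red cross moved from (6.5, 5.2) to (6.4, 7.0), a distance of √(0.1² + 1.8²) ≈ 1.8.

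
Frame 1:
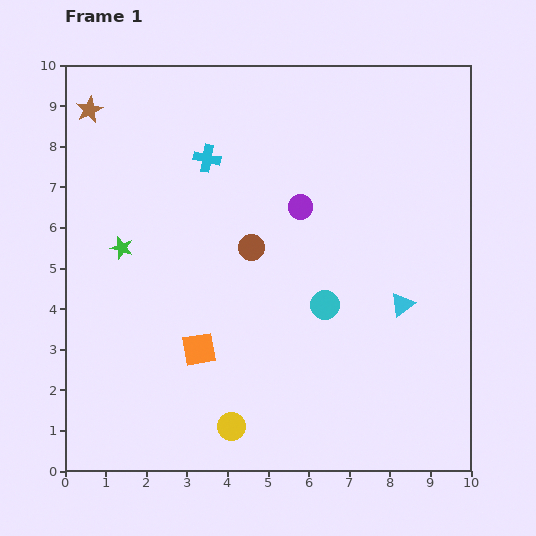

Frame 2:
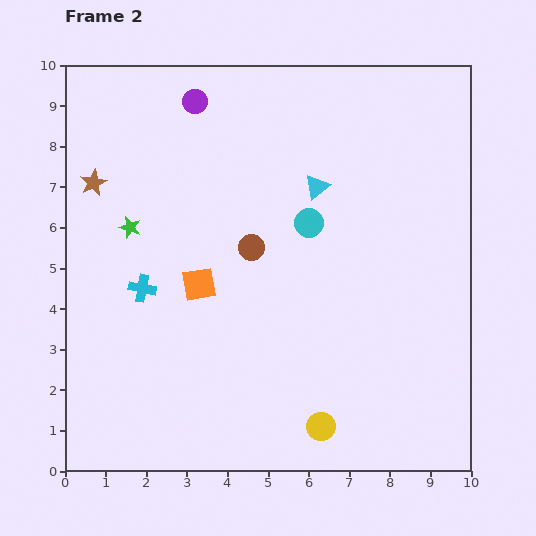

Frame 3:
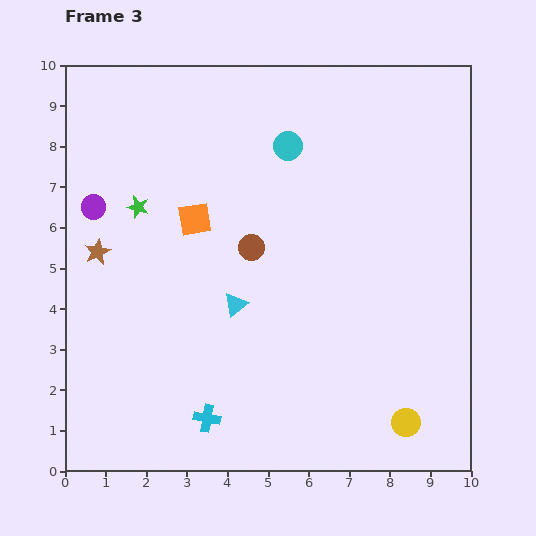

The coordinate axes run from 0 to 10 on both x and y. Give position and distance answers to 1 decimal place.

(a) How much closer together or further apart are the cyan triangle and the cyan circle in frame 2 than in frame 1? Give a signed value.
-1.0

Distance in frame 1: 1.9. Distance in frame 2: 0.9.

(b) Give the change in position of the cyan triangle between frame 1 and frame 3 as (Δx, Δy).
(-4.1, 0.0)

The cyan triangle was at (8.3, 4.1) in frame 1 and (4.2, 4.1) in frame 3.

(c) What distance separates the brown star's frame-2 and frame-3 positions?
1.7

The brown star moved from (0.7, 7.1) to (0.8, 5.4), a distance of √(0.1² + 1.7²) ≈ 1.7.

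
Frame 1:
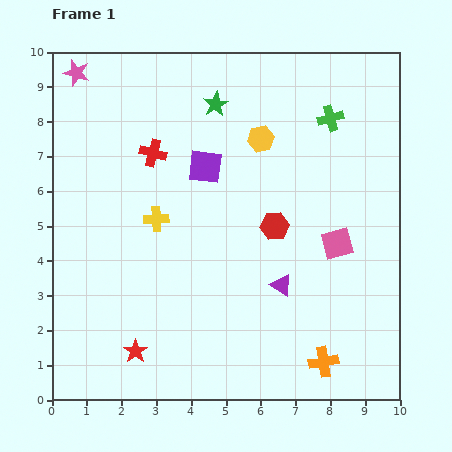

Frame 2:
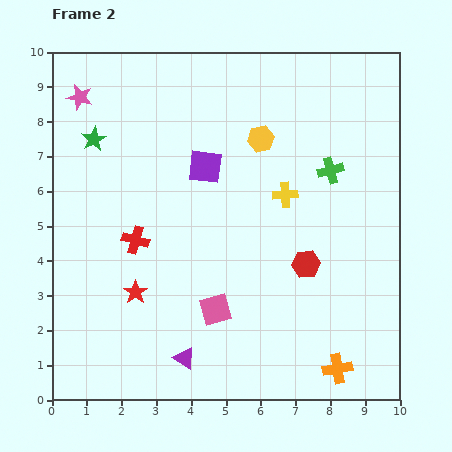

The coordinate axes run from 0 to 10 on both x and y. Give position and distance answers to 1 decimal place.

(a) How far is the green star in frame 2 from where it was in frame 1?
3.6

The green star moved from (4.7, 8.5) to (1.2, 7.5), a distance of √(3.5² + 1.0²) ≈ 3.6.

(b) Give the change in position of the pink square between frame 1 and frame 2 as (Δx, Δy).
(-3.5, -1.9)

The pink square was at (8.2, 4.5) in frame 1 and (4.7, 2.6) in frame 2.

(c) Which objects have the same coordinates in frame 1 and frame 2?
the yellow hexagon, the purple square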